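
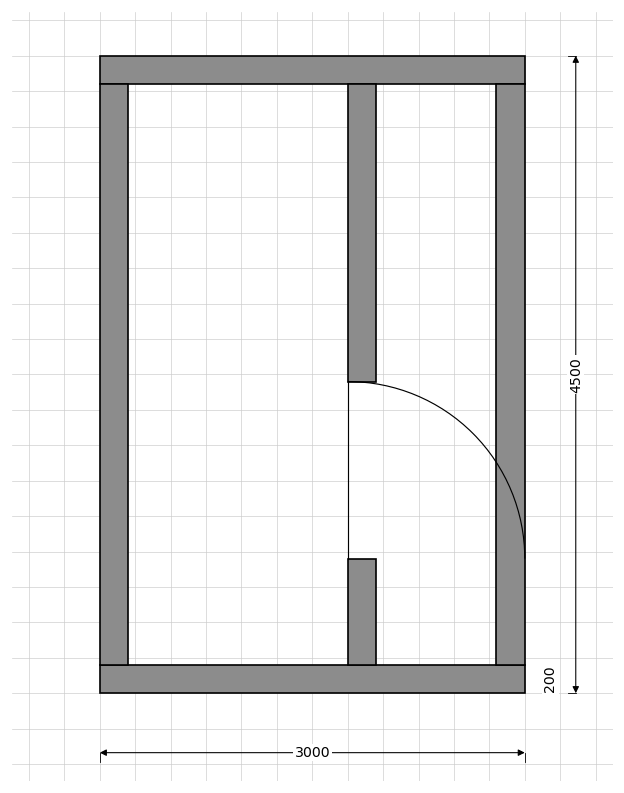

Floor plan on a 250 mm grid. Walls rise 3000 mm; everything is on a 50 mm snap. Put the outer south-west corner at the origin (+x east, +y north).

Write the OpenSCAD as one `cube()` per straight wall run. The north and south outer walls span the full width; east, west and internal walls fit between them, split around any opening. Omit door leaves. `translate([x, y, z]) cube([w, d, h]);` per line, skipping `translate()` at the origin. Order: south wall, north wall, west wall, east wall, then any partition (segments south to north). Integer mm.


cube([3000, 200, 3000]);
translate([0, 4300, 0]) cube([3000, 200, 3000]);
translate([0, 200, 0]) cube([200, 4100, 3000]);
translate([2800, 200, 0]) cube([200, 4100, 3000]);
translate([1750, 200, 0]) cube([200, 750, 3000]);
translate([1750, 2200, 0]) cube([200, 2100, 3000]);


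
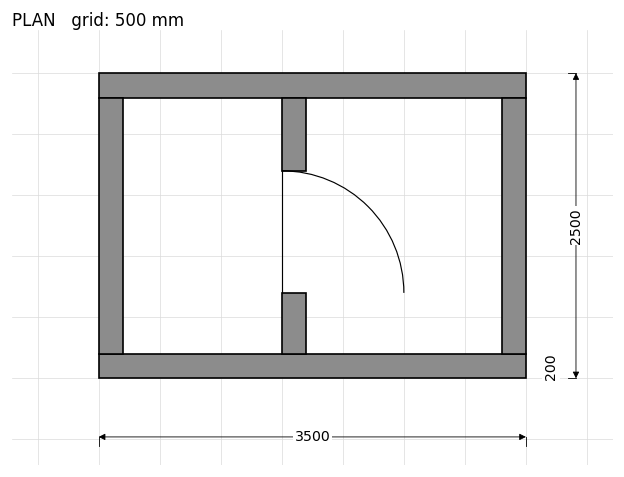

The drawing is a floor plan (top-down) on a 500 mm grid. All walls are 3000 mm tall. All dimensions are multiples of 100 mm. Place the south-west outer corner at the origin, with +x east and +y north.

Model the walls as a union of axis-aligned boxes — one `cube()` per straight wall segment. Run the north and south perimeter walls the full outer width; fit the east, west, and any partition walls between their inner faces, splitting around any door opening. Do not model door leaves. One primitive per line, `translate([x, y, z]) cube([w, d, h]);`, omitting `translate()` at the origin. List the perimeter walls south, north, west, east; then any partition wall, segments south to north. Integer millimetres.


cube([3500, 200, 3000]);
translate([0, 2300, 0]) cube([3500, 200, 3000]);
translate([0, 200, 0]) cube([200, 2100, 3000]);
translate([3300, 200, 0]) cube([200, 2100, 3000]);
translate([1500, 200, 0]) cube([200, 500, 3000]);
translate([1500, 1700, 0]) cube([200, 600, 3000]);


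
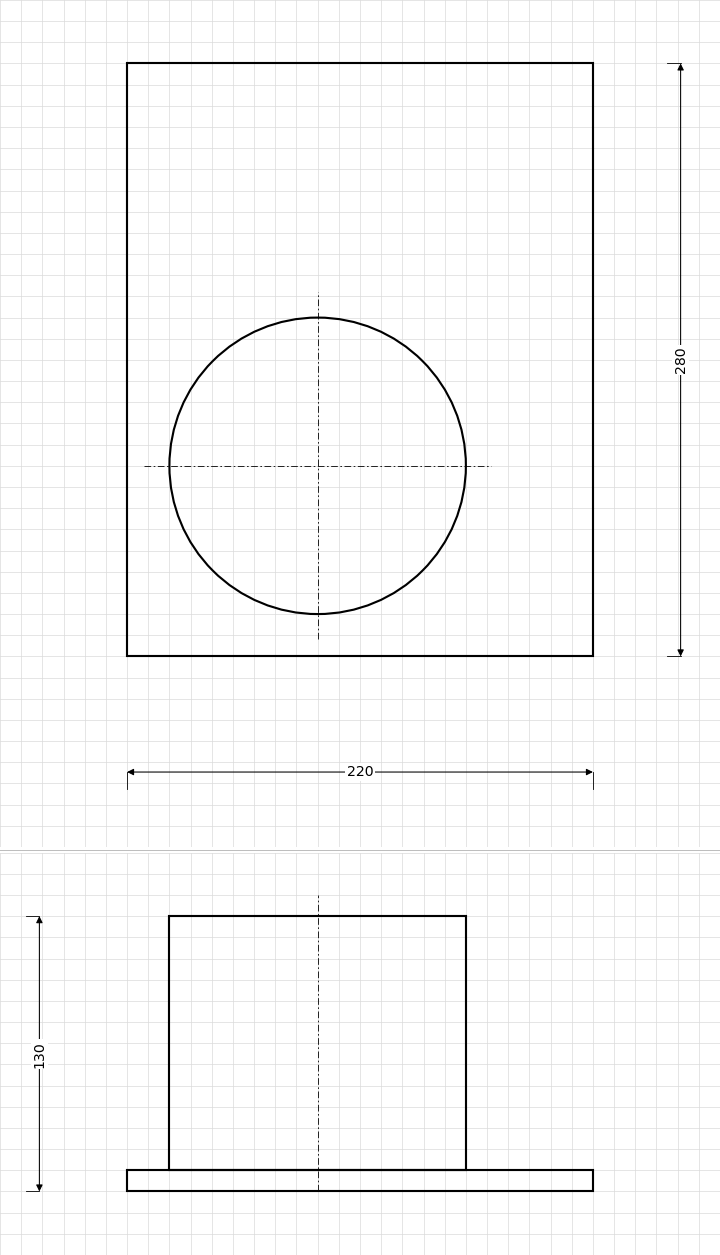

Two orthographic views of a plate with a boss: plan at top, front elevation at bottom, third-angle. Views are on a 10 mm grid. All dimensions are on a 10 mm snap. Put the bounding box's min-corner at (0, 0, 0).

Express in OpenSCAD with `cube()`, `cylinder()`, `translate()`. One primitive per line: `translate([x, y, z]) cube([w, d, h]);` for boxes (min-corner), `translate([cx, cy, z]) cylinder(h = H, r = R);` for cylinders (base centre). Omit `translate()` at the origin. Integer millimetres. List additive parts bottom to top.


cube([220, 280, 10]);
translate([90, 90, 10]) cylinder(h = 120, r = 70);


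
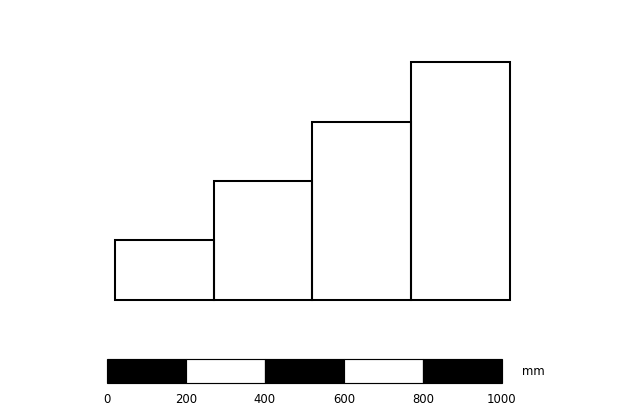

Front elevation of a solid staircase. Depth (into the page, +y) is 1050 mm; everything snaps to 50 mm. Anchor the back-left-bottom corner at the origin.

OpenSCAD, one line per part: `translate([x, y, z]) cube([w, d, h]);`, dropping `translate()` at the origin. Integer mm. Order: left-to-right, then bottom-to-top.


cube([250, 1050, 150]);
translate([250, 0, 0]) cube([250, 1050, 300]);
translate([500, 0, 0]) cube([250, 1050, 450]);
translate([750, 0, 0]) cube([250, 1050, 600]);


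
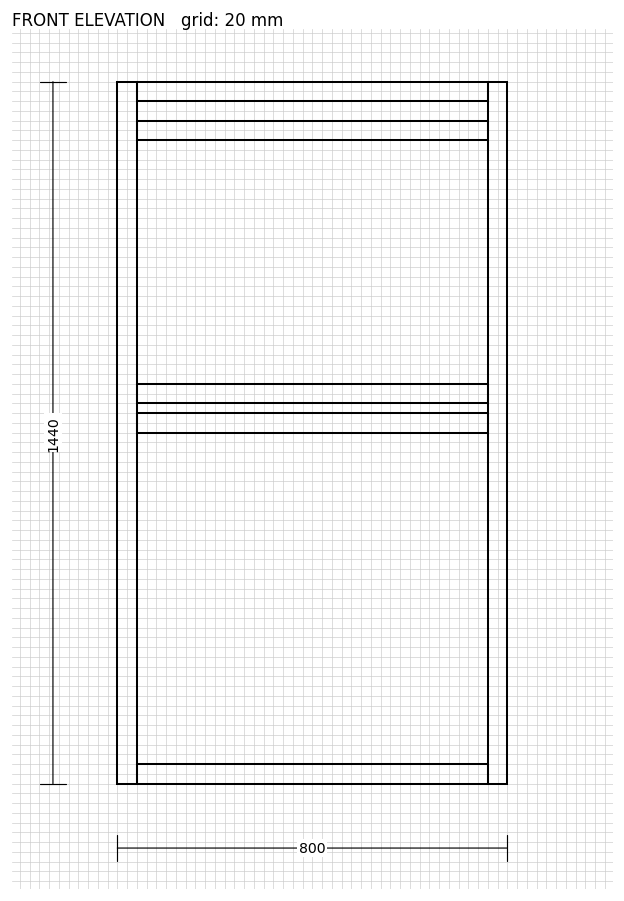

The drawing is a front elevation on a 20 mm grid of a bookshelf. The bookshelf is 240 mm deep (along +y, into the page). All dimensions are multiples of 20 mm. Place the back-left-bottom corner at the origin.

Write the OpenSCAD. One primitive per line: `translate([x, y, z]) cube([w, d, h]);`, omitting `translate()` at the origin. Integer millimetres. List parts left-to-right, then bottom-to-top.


cube([40, 240, 1440]);
translate([40, 0, 0]) cube([720, 240, 40]);
translate([40, 0, 720]) cube([720, 240, 40]);
translate([40, 0, 780]) cube([720, 240, 40]);
translate([40, 0, 1320]) cube([720, 240, 40]);
translate([40, 0, 1400]) cube([720, 240, 40]);
translate([760, 0, 0]) cube([40, 240, 1440]);


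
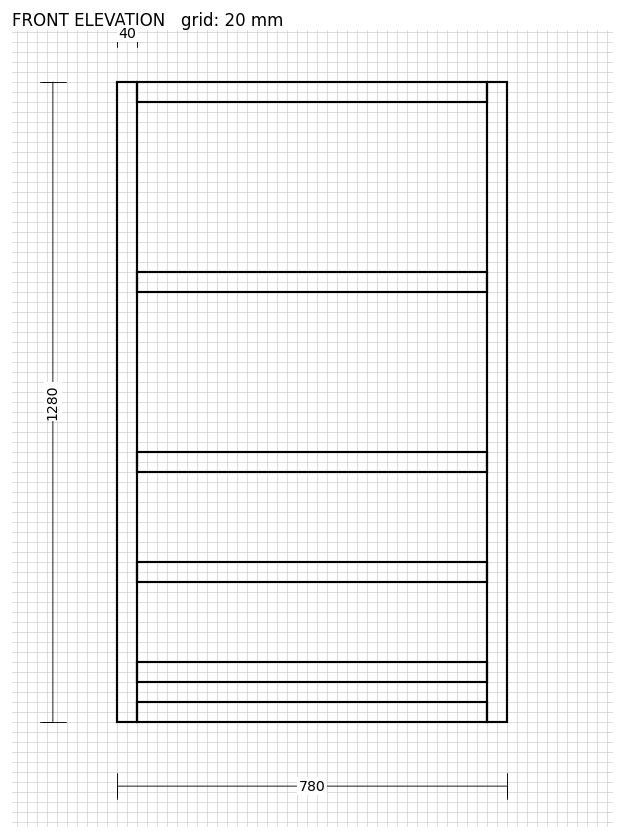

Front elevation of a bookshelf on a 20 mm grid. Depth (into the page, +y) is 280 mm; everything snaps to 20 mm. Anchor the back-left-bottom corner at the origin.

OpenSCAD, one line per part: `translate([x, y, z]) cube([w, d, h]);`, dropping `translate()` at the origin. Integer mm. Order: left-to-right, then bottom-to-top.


cube([40, 280, 1280]);
translate([40, 0, 0]) cube([700, 280, 40]);
translate([40, 0, 80]) cube([700, 280, 40]);
translate([40, 0, 280]) cube([700, 280, 40]);
translate([40, 0, 500]) cube([700, 280, 40]);
translate([40, 0, 860]) cube([700, 280, 40]);
translate([40, 0, 1240]) cube([700, 280, 40]);
translate([740, 0, 0]) cube([40, 280, 1280]);


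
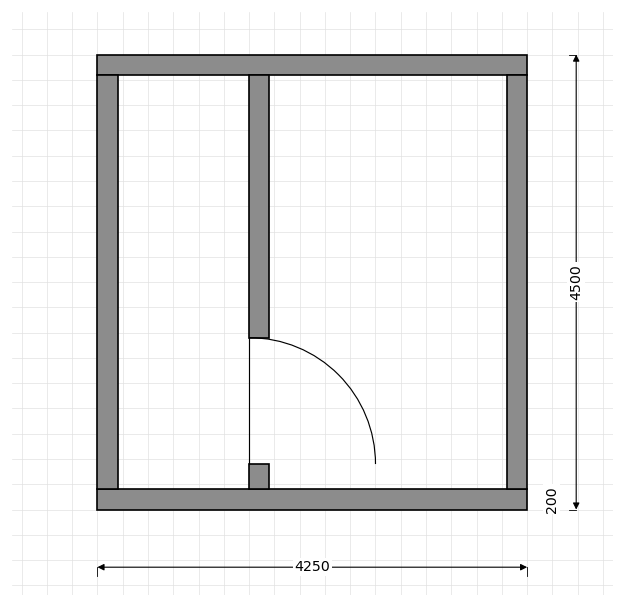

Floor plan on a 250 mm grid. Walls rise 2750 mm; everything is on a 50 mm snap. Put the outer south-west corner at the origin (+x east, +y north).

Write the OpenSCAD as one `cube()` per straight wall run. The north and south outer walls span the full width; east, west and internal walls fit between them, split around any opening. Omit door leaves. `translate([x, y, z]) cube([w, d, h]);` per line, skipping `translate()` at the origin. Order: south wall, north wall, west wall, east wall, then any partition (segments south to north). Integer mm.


cube([4250, 200, 2750]);
translate([0, 4300, 0]) cube([4250, 200, 2750]);
translate([0, 200, 0]) cube([200, 4100, 2750]);
translate([4050, 200, 0]) cube([200, 4100, 2750]);
translate([1500, 200, 0]) cube([200, 250, 2750]);
translate([1500, 1700, 0]) cube([200, 2600, 2750]);


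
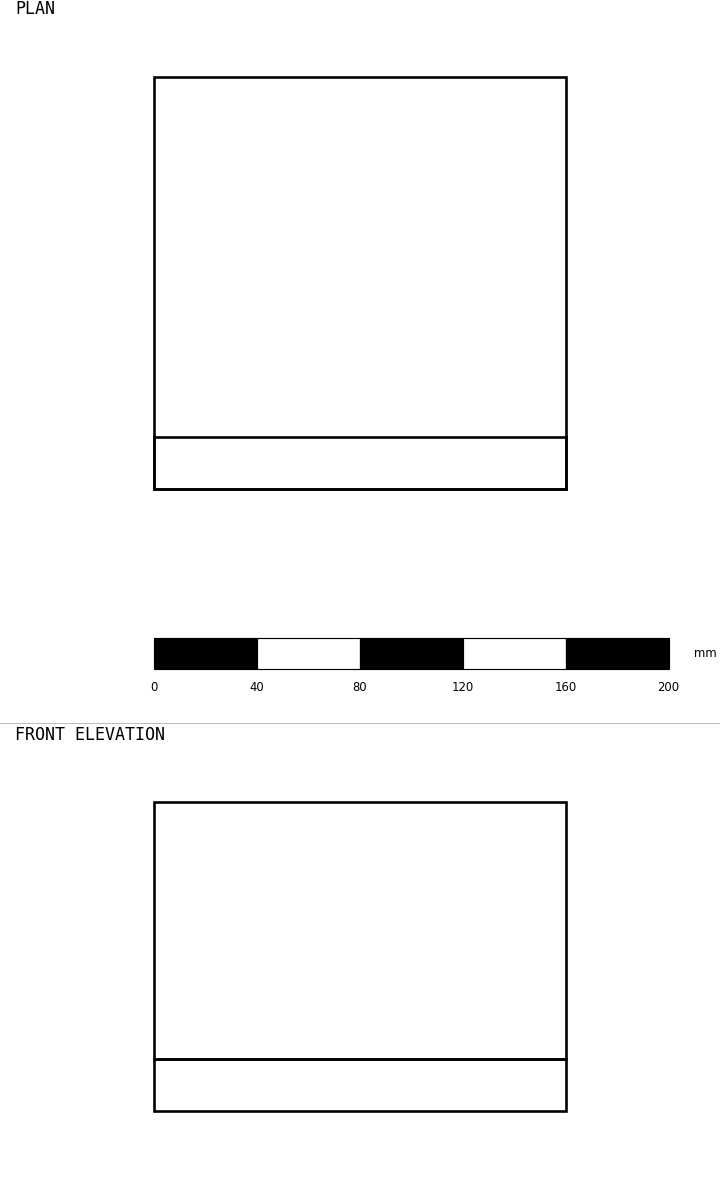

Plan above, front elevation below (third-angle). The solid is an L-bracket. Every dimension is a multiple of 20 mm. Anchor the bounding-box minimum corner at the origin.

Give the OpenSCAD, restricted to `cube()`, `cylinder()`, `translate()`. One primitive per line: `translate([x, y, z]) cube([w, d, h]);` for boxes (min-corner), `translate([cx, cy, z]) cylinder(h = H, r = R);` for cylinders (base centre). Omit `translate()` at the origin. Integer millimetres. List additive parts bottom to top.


cube([160, 160, 20]);
translate([0, 0, 20]) cube([160, 20, 100]);


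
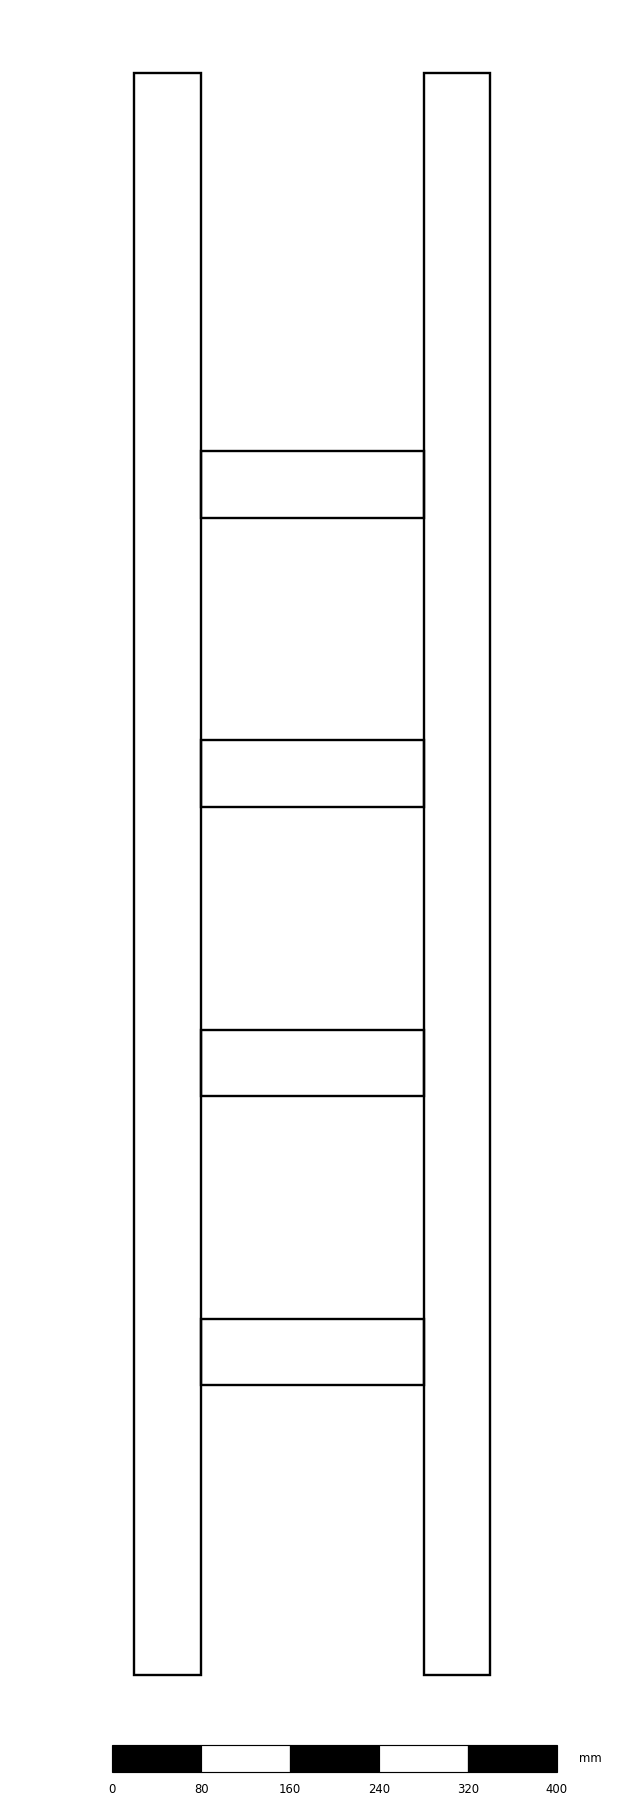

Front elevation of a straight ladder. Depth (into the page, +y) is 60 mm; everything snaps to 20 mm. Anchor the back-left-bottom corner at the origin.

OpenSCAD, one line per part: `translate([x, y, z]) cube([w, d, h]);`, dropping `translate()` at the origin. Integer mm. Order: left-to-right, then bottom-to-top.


cube([60, 60, 1440]);
translate([60, 0, 260]) cube([200, 60, 60]);
translate([60, 0, 520]) cube([200, 60, 60]);
translate([60, 0, 780]) cube([200, 60, 60]);
translate([60, 0, 1040]) cube([200, 60, 60]);
translate([260, 0, 0]) cube([60, 60, 1440]);


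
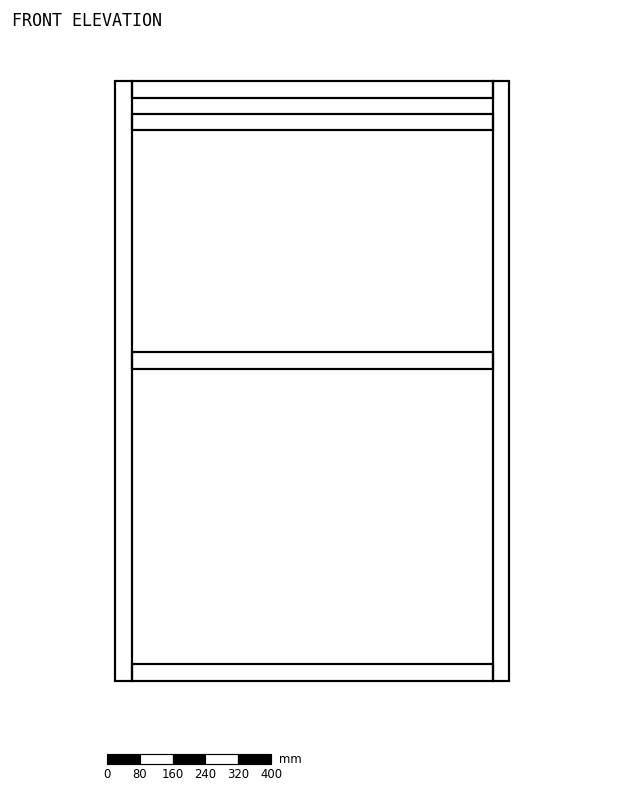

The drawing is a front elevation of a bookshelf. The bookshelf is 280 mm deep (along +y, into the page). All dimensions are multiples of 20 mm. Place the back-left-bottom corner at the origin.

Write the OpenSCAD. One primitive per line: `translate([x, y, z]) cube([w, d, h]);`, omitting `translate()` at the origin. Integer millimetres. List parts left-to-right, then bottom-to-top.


cube([40, 280, 1460]);
translate([40, 0, 0]) cube([880, 280, 40]);
translate([40, 0, 760]) cube([880, 280, 40]);
translate([40, 0, 1340]) cube([880, 280, 40]);
translate([40, 0, 1420]) cube([880, 280, 40]);
translate([920, 0, 0]) cube([40, 280, 1460]);


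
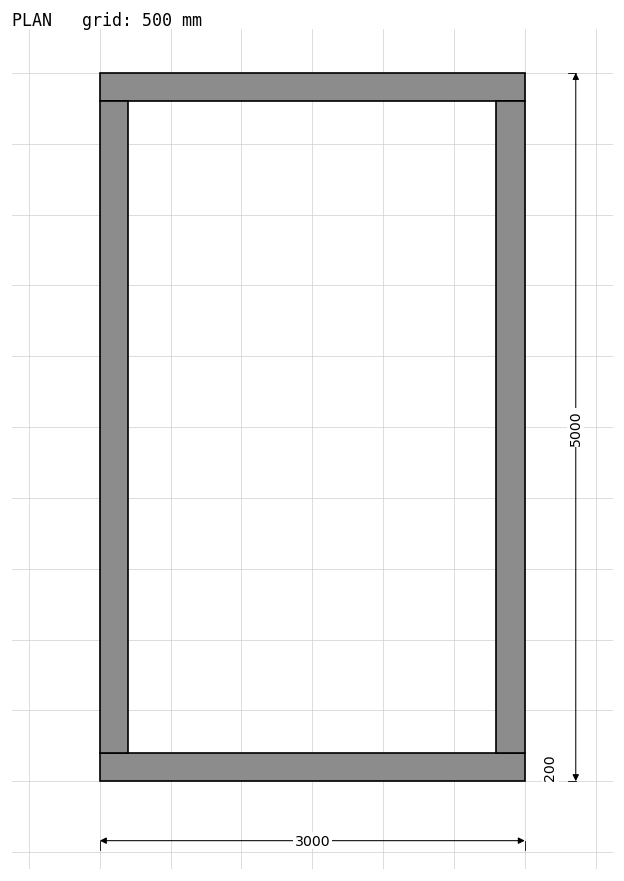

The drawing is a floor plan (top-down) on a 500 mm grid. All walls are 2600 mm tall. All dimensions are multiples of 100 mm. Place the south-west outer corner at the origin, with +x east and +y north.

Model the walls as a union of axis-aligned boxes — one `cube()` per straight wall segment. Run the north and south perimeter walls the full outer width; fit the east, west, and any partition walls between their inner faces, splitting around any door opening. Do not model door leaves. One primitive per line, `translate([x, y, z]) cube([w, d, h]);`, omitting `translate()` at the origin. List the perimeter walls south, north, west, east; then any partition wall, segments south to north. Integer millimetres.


cube([3000, 200, 2600]);
translate([0, 4800, 0]) cube([3000, 200, 2600]);
translate([0, 200, 0]) cube([200, 4600, 2600]);
translate([2800, 200, 0]) cube([200, 4600, 2600]);


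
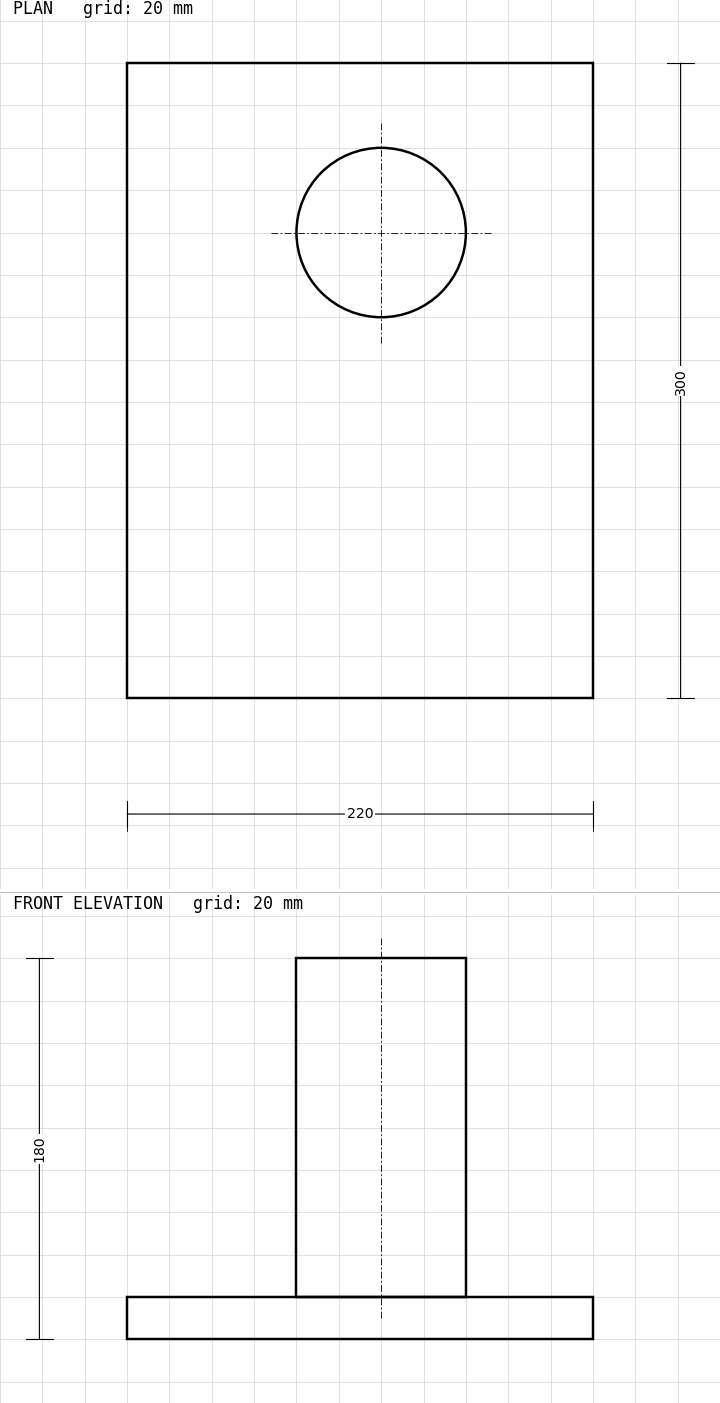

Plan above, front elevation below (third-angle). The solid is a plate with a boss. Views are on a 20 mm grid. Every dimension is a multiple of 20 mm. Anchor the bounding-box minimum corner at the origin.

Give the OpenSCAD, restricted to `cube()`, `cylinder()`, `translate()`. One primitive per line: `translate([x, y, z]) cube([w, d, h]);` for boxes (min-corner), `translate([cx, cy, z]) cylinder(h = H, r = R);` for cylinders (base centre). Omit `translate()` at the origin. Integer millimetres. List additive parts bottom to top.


cube([220, 300, 20]);
translate([120, 220, 20]) cylinder(h = 160, r = 40);


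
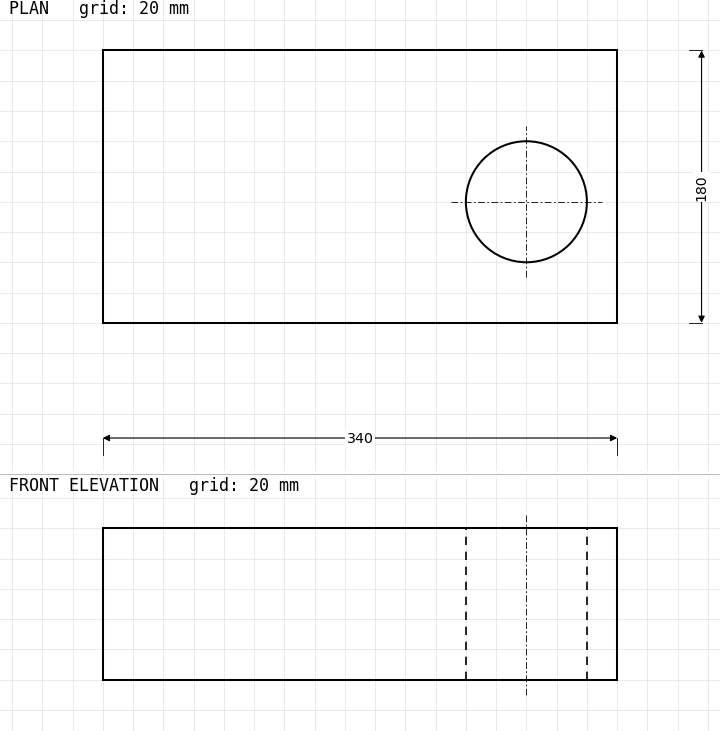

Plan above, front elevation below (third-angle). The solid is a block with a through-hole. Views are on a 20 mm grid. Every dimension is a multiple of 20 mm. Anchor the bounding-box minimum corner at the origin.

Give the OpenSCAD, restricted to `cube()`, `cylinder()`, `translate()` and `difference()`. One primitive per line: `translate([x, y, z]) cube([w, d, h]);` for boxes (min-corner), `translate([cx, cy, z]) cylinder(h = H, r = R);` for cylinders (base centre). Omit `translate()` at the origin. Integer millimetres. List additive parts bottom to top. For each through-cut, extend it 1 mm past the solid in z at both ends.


difference() {
  cube([340, 180, 100]);
  translate([280, 80, -1]) cylinder(h = 102, r = 40);
}


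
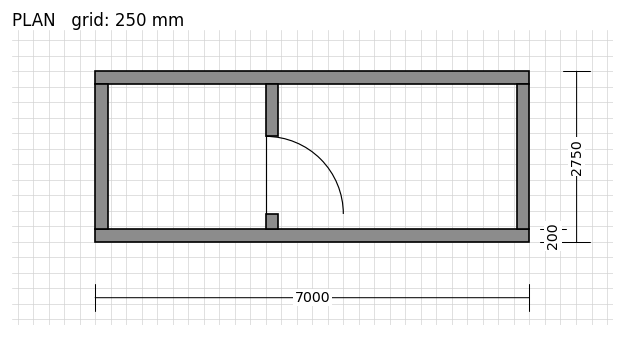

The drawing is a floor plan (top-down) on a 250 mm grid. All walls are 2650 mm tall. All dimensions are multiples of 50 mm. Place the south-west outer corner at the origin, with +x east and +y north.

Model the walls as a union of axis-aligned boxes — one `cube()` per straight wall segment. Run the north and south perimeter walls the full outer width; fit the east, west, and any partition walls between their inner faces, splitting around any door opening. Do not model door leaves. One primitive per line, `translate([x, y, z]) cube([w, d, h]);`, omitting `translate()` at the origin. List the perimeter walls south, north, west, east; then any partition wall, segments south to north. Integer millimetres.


cube([7000, 200, 2650]);
translate([0, 2550, 0]) cube([7000, 200, 2650]);
translate([0, 200, 0]) cube([200, 2350, 2650]);
translate([6800, 200, 0]) cube([200, 2350, 2650]);
translate([2750, 200, 0]) cube([200, 250, 2650]);
translate([2750, 1700, 0]) cube([200, 850, 2650]);


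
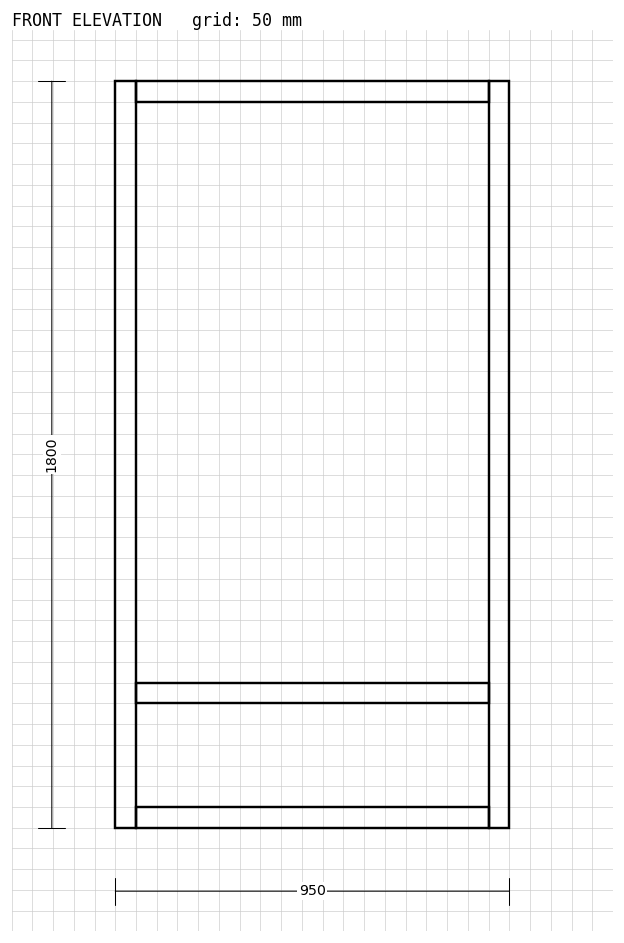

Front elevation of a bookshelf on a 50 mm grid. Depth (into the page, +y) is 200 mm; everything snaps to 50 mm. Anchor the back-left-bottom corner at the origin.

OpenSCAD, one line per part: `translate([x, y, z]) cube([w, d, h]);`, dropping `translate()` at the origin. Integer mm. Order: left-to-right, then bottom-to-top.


cube([50, 200, 1800]);
translate([50, 0, 0]) cube([850, 200, 50]);
translate([50, 0, 300]) cube([850, 200, 50]);
translate([50, 0, 1750]) cube([850, 200, 50]);
translate([900, 0, 0]) cube([50, 200, 1800]);


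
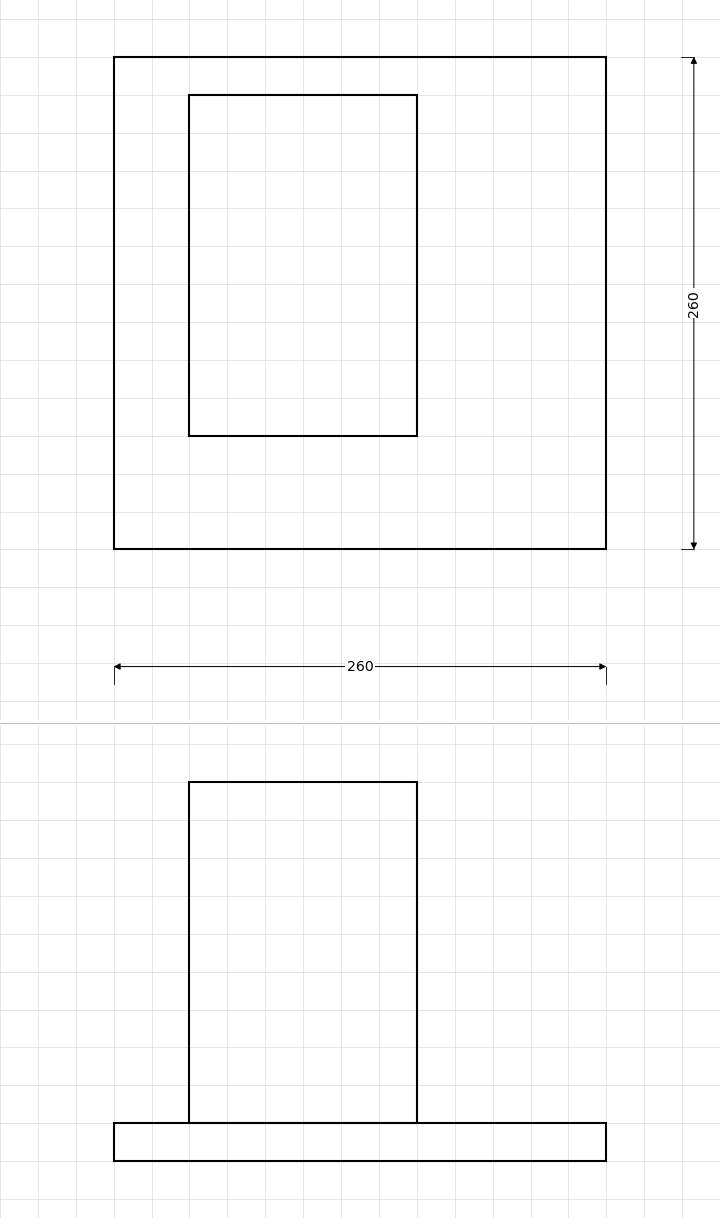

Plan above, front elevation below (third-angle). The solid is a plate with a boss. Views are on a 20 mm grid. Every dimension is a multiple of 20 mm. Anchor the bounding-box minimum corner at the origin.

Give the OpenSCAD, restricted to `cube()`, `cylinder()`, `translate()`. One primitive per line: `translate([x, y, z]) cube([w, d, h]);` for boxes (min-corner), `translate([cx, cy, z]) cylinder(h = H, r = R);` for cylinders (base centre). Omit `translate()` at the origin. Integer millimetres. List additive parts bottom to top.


cube([260, 260, 20]);
translate([40, 60, 20]) cube([120, 180, 180]);


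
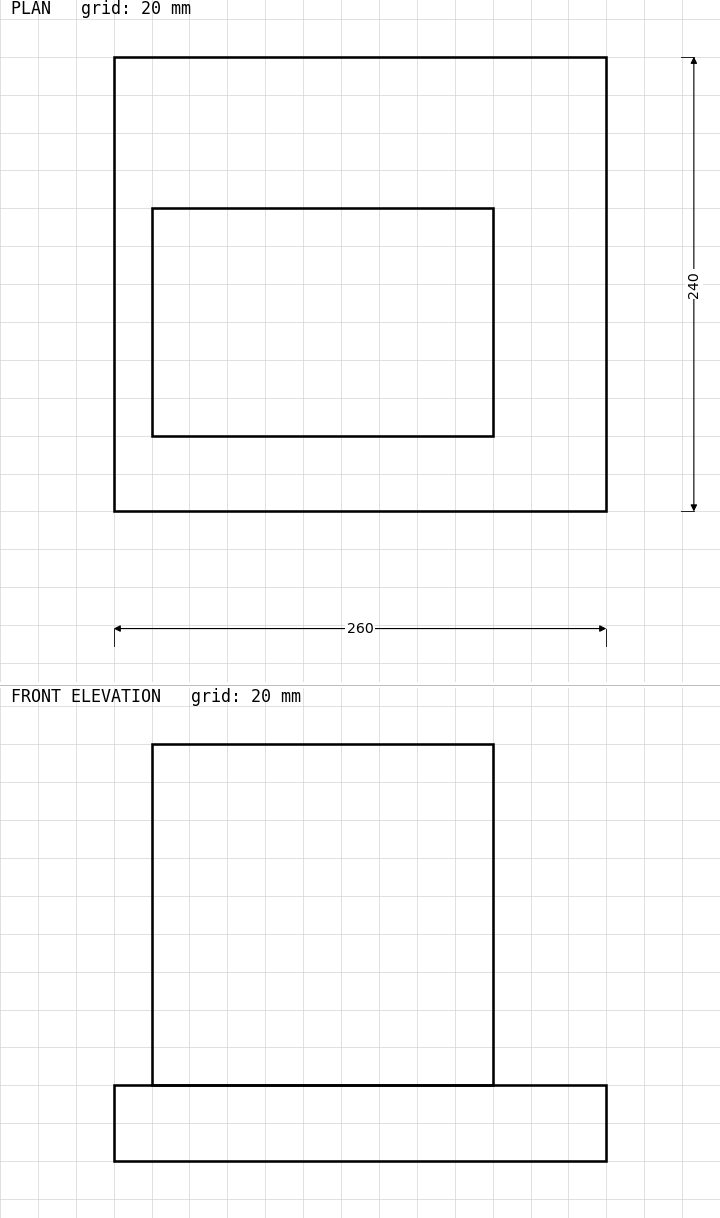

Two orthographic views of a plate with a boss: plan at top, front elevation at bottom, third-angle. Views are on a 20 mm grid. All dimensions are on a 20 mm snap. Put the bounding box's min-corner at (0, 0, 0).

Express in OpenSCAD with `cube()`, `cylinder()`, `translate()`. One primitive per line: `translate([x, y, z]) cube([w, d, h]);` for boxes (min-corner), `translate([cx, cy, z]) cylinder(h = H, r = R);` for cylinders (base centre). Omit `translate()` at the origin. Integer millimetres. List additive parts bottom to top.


cube([260, 240, 40]);
translate([20, 40, 40]) cube([180, 120, 180]);


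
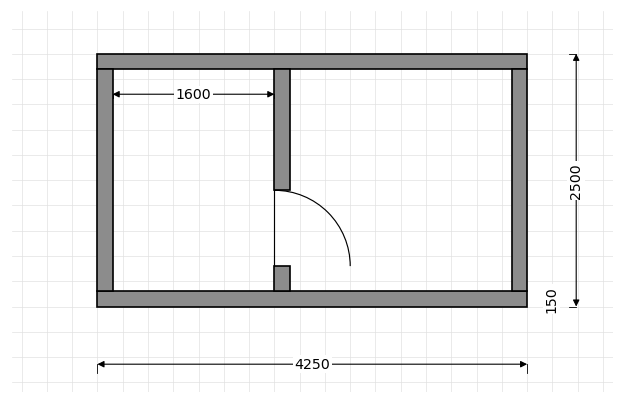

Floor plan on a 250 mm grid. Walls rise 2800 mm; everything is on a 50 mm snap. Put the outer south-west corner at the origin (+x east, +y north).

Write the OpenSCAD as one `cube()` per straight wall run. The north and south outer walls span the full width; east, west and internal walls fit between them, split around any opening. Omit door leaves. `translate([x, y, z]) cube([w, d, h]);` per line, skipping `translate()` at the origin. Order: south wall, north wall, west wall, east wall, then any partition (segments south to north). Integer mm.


cube([4250, 150, 2800]);
translate([0, 2350, 0]) cube([4250, 150, 2800]);
translate([0, 150, 0]) cube([150, 2200, 2800]);
translate([4100, 150, 0]) cube([150, 2200, 2800]);
translate([1750, 150, 0]) cube([150, 250, 2800]);
translate([1750, 1150, 0]) cube([150, 1200, 2800]);


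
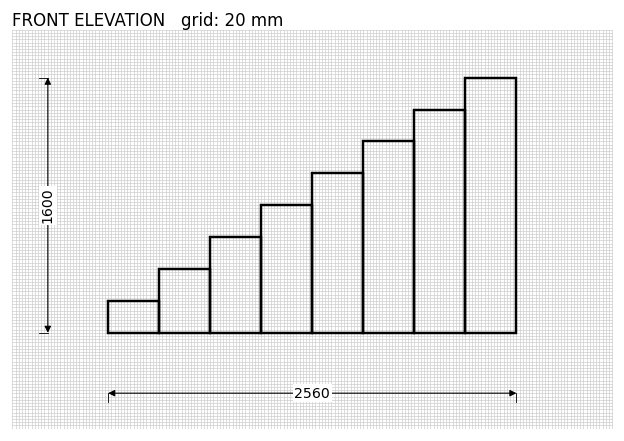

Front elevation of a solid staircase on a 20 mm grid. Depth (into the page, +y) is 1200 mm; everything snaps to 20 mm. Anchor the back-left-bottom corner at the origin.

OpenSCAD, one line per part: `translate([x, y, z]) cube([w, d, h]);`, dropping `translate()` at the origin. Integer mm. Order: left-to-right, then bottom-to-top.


cube([320, 1200, 200]);
translate([320, 0, 0]) cube([320, 1200, 400]);
translate([640, 0, 0]) cube([320, 1200, 600]);
translate([960, 0, 0]) cube([320, 1200, 800]);
translate([1280, 0, 0]) cube([320, 1200, 1000]);
translate([1600, 0, 0]) cube([320, 1200, 1200]);
translate([1920, 0, 0]) cube([320, 1200, 1400]);
translate([2240, 0, 0]) cube([320, 1200, 1600]);


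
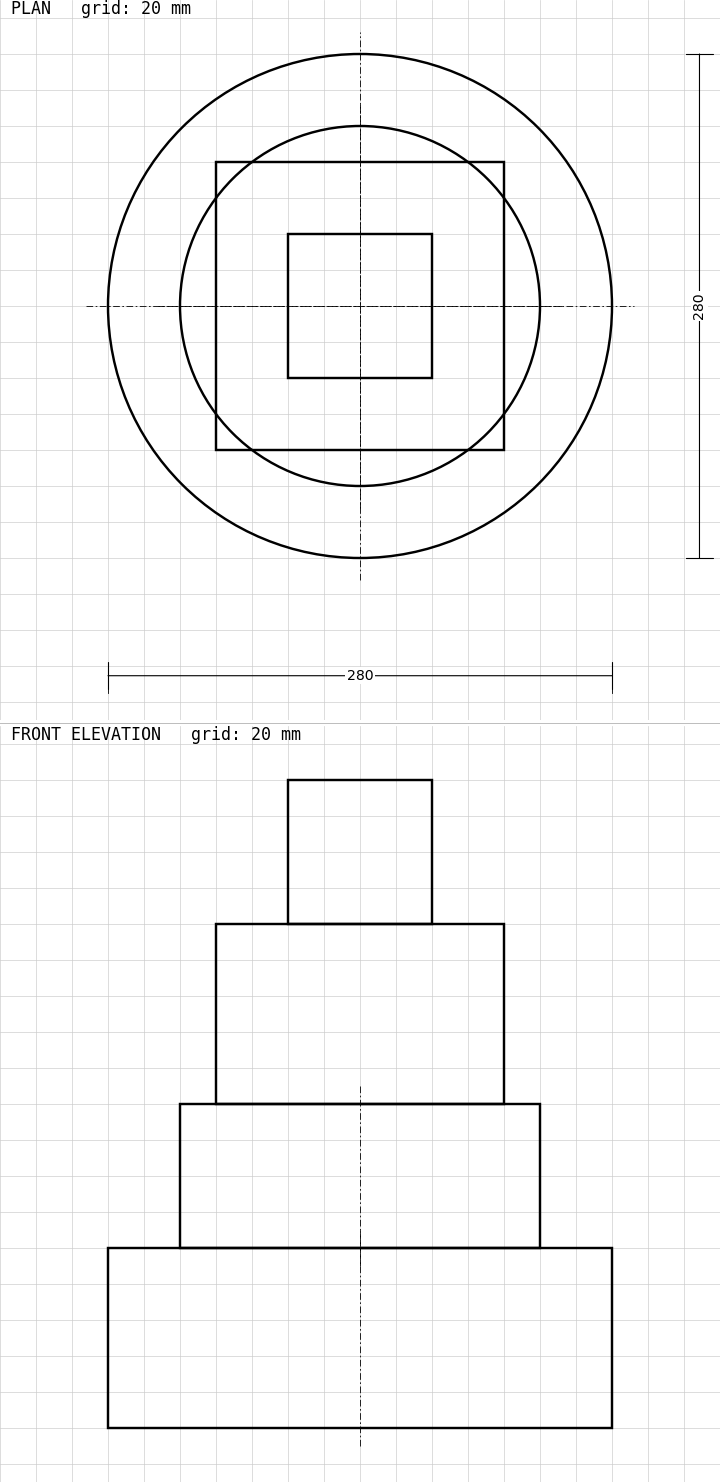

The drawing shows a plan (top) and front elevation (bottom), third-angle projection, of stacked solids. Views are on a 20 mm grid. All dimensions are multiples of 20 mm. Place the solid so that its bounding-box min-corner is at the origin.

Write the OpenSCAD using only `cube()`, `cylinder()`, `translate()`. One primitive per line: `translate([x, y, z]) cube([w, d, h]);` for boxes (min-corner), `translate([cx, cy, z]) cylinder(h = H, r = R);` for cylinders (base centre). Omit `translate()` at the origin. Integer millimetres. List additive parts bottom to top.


translate([140, 140, 0]) cylinder(h = 100, r = 140);
translate([140, 140, 100]) cylinder(h = 80, r = 100);
translate([60, 60, 180]) cube([160, 160, 100]);
translate([100, 100, 280]) cube([80, 80, 80]);


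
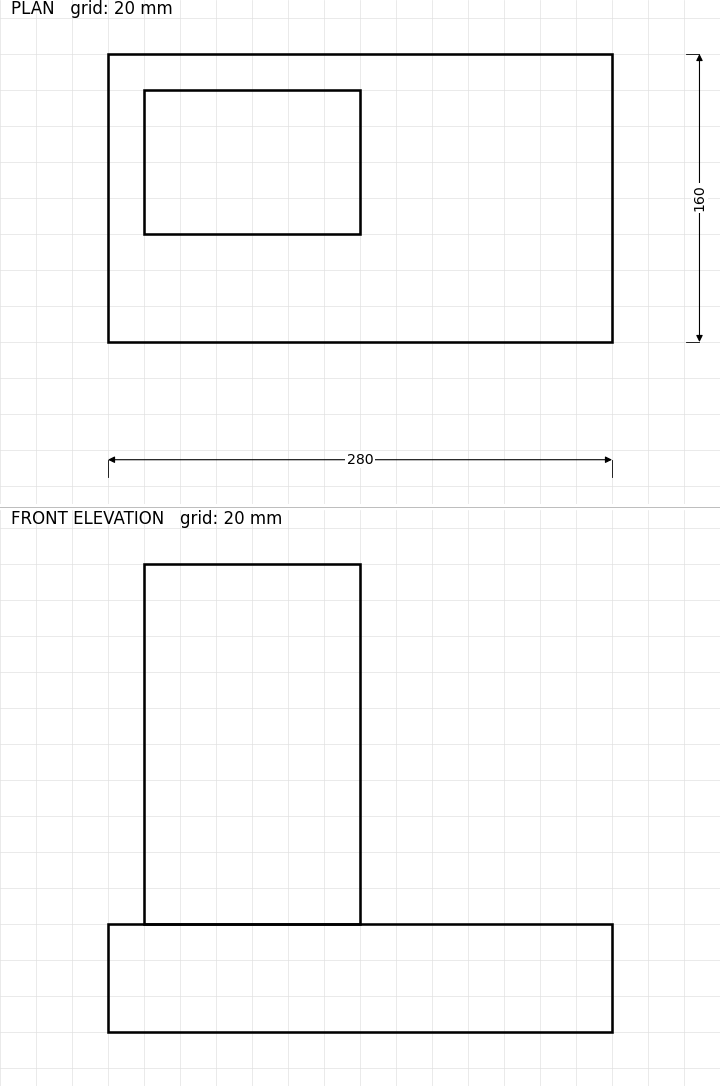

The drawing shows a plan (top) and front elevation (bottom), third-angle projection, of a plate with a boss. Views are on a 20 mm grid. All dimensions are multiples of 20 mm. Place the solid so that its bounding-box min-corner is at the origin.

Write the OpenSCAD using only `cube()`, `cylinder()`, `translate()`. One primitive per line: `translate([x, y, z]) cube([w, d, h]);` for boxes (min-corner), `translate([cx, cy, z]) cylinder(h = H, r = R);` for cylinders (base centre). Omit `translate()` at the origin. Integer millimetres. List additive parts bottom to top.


cube([280, 160, 60]);
translate([20, 60, 60]) cube([120, 80, 200]);


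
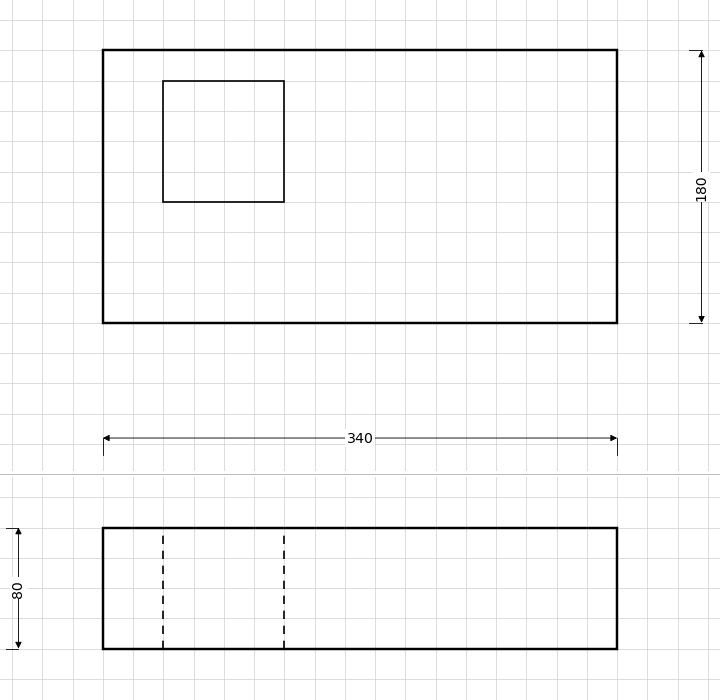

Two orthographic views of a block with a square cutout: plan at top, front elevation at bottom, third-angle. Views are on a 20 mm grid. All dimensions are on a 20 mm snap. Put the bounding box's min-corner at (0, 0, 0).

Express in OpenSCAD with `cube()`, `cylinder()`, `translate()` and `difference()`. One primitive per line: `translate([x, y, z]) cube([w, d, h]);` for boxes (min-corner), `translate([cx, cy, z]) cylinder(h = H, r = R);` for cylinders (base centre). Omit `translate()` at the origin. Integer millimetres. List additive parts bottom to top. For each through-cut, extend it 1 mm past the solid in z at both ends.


difference() {
  cube([340, 180, 80]);
  translate([40, 80, -1]) cube([80, 80, 82]);
}


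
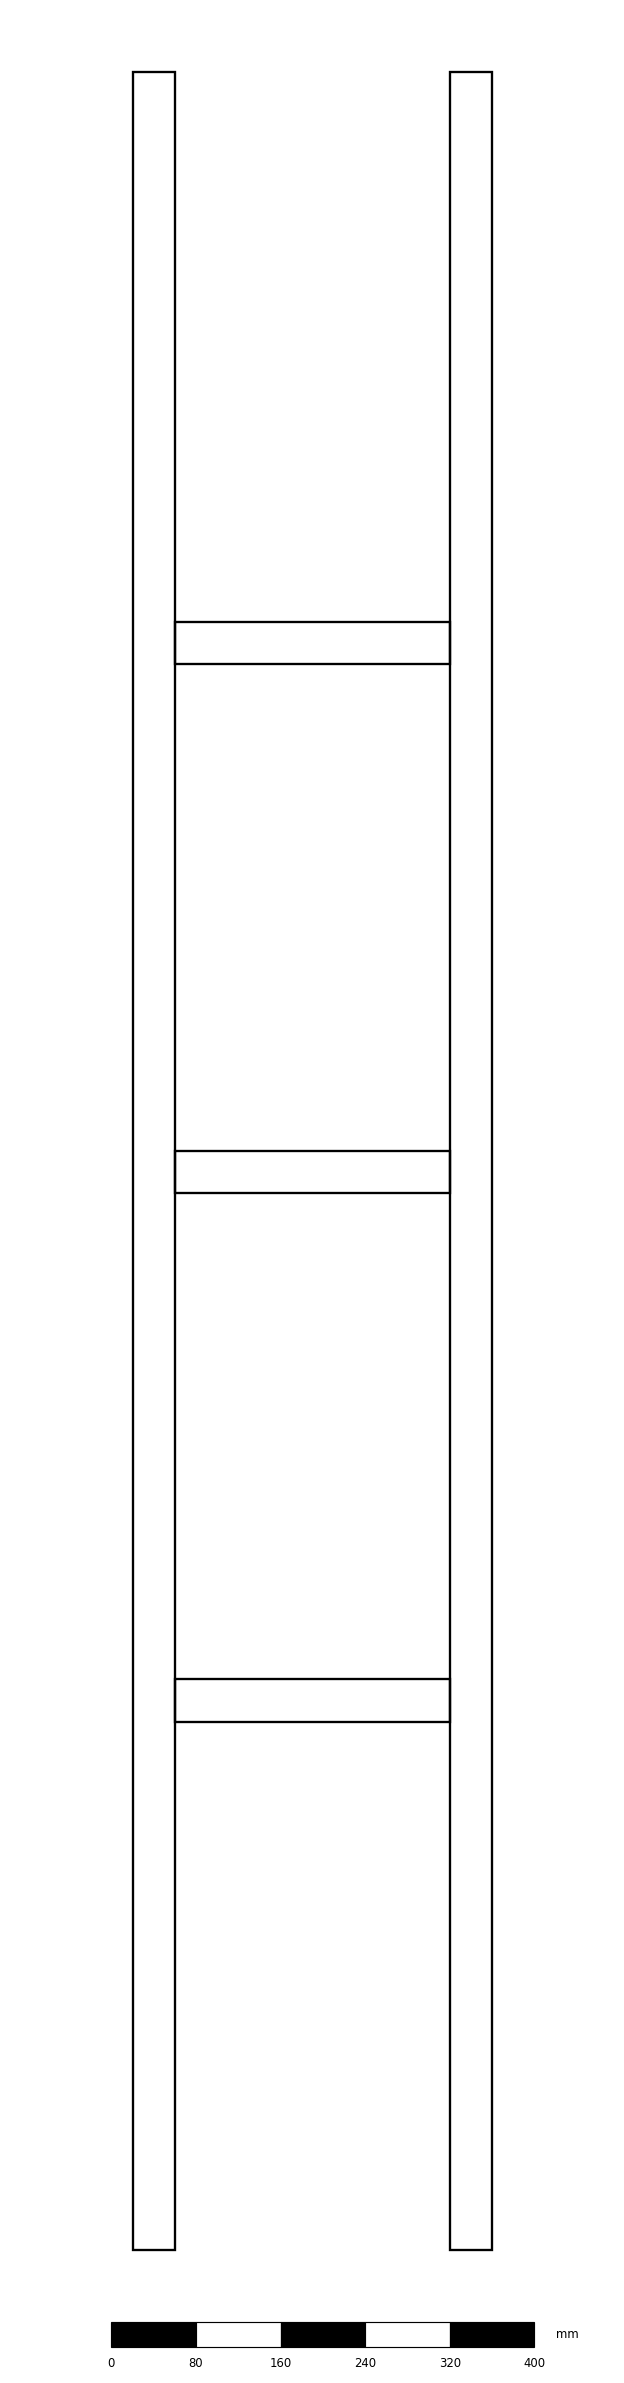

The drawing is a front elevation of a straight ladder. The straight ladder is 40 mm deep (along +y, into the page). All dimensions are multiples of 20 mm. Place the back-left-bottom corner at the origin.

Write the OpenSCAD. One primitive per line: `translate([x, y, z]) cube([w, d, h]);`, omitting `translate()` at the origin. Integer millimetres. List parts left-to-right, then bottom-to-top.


cube([40, 40, 2060]);
translate([40, 0, 500]) cube([260, 40, 40]);
translate([40, 0, 1000]) cube([260, 40, 40]);
translate([40, 0, 1500]) cube([260, 40, 40]);
translate([300, 0, 0]) cube([40, 40, 2060]);


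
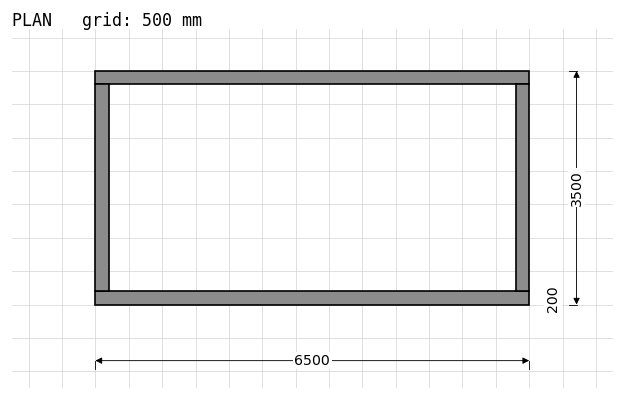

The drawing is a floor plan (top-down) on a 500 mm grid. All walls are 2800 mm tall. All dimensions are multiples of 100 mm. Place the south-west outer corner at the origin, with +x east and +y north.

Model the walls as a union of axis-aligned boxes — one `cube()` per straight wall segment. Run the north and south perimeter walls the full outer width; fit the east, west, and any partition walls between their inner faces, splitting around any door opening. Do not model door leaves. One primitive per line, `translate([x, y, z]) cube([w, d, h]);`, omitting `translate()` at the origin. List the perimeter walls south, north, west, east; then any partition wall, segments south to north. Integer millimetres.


cube([6500, 200, 2800]);
translate([0, 3300, 0]) cube([6500, 200, 2800]);
translate([0, 200, 0]) cube([200, 3100, 2800]);
translate([6300, 200, 0]) cube([200, 3100, 2800]);


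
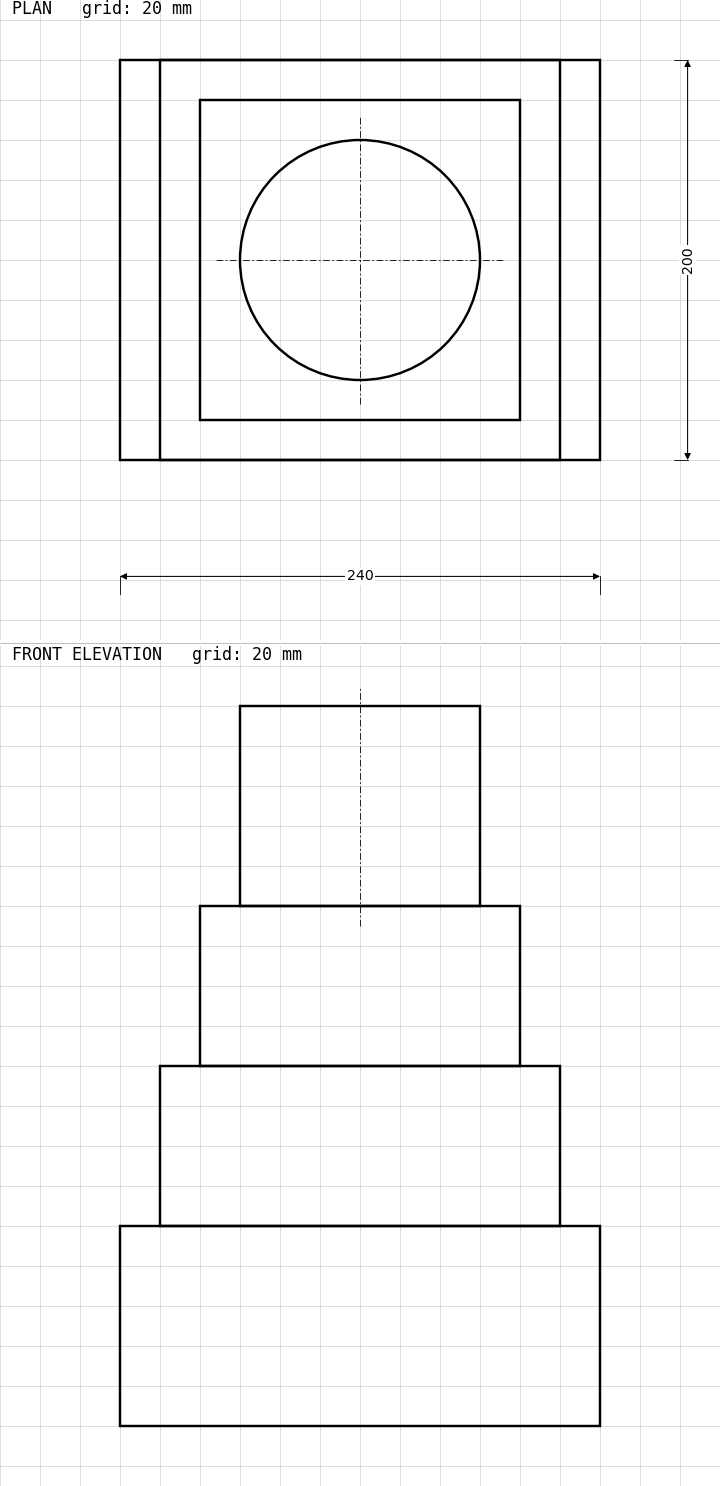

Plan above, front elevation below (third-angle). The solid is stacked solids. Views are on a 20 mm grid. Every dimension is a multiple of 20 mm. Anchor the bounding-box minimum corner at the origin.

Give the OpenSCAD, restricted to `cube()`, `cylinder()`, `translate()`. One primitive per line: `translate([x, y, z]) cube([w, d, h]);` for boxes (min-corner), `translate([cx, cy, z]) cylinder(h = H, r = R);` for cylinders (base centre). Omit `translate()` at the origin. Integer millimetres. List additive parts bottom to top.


cube([240, 200, 100]);
translate([20, 0, 100]) cube([200, 200, 80]);
translate([40, 20, 180]) cube([160, 160, 80]);
translate([120, 100, 260]) cylinder(h = 100, r = 60);


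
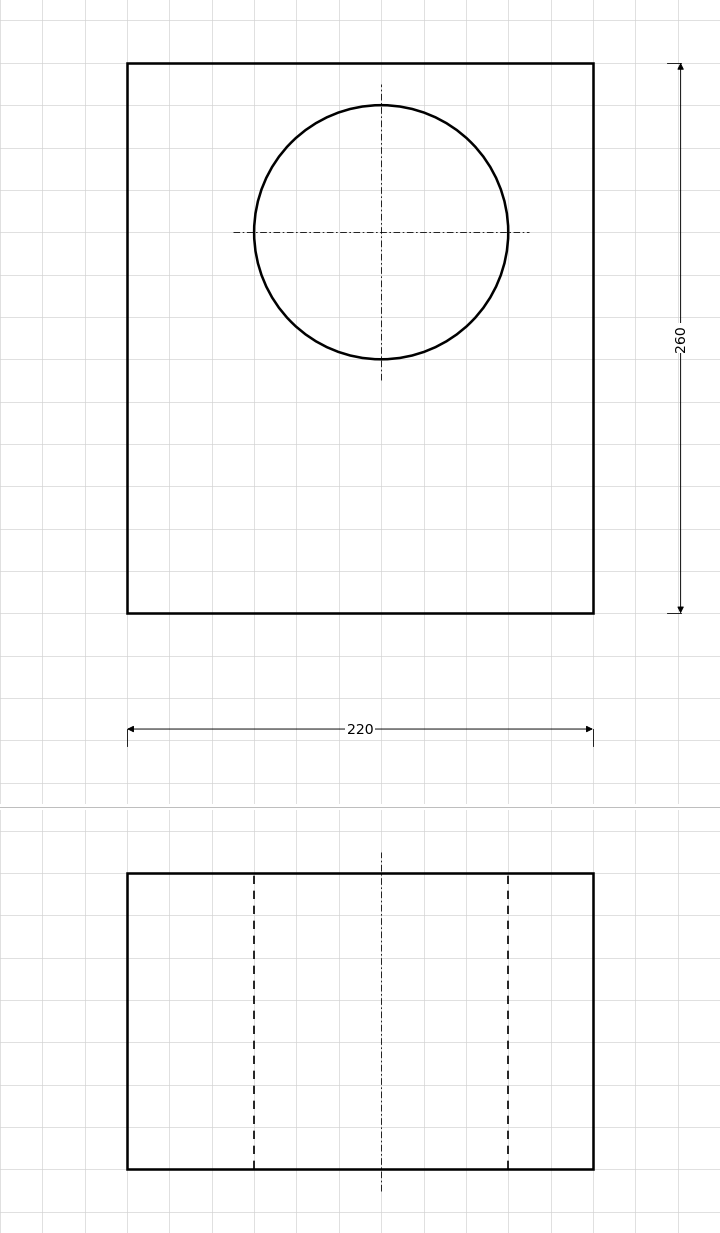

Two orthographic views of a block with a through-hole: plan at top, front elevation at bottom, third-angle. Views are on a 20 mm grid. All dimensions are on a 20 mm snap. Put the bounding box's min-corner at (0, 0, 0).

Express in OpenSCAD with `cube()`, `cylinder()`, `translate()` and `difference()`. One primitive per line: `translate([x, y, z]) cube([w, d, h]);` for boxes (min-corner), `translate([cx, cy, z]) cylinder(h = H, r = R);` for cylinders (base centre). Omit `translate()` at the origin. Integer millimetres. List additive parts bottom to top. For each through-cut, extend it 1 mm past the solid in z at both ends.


difference() {
  cube([220, 260, 140]);
  translate([120, 180, -1]) cylinder(h = 142, r = 60);
}


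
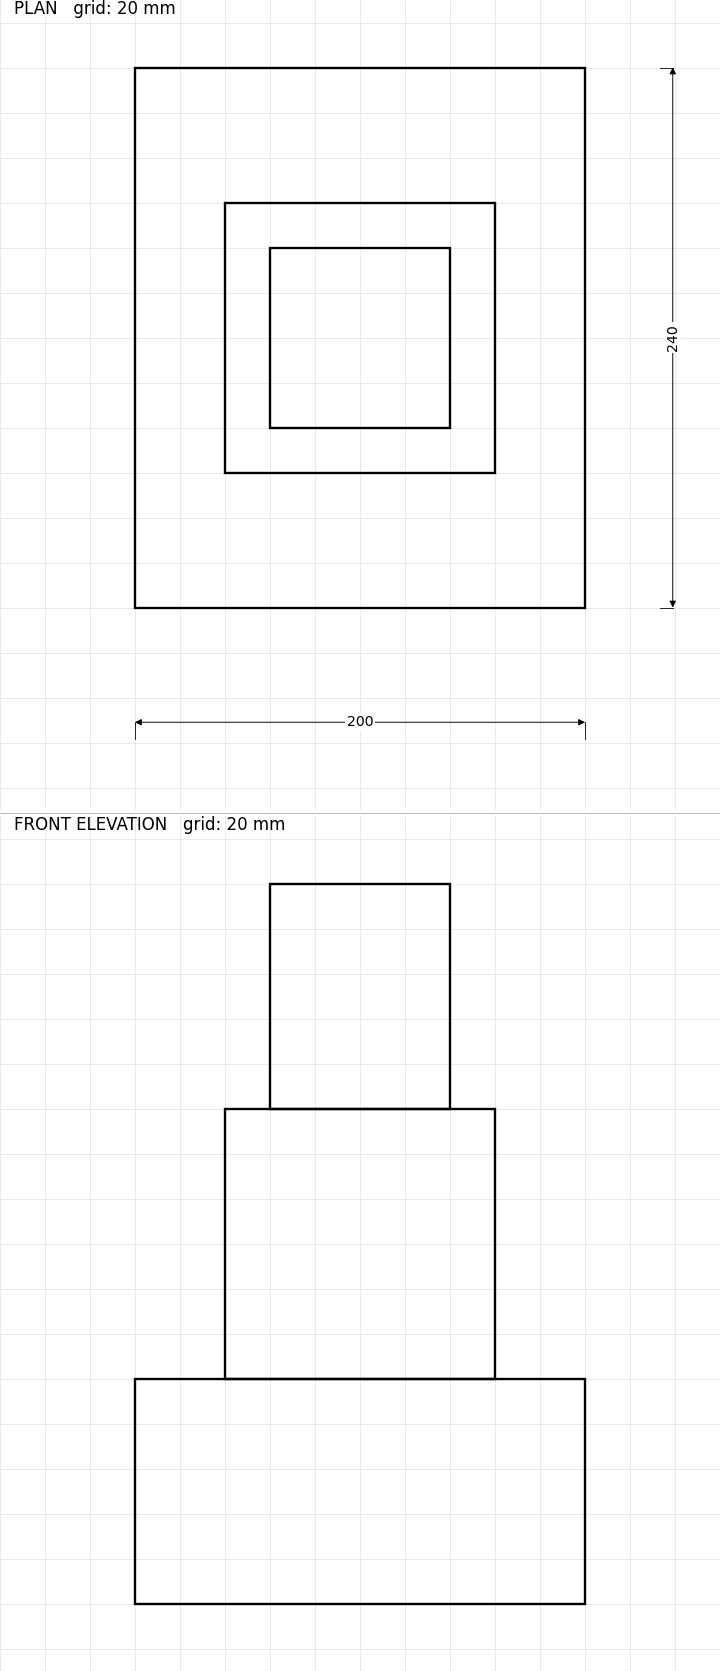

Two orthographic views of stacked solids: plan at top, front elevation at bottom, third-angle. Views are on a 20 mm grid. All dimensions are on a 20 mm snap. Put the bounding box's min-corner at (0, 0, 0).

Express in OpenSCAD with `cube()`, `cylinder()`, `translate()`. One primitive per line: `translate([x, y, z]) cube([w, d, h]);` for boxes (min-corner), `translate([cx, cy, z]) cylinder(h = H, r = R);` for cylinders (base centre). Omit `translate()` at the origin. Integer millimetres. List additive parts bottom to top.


cube([200, 240, 100]);
translate([40, 60, 100]) cube([120, 120, 120]);
translate([60, 80, 220]) cube([80, 80, 100]);


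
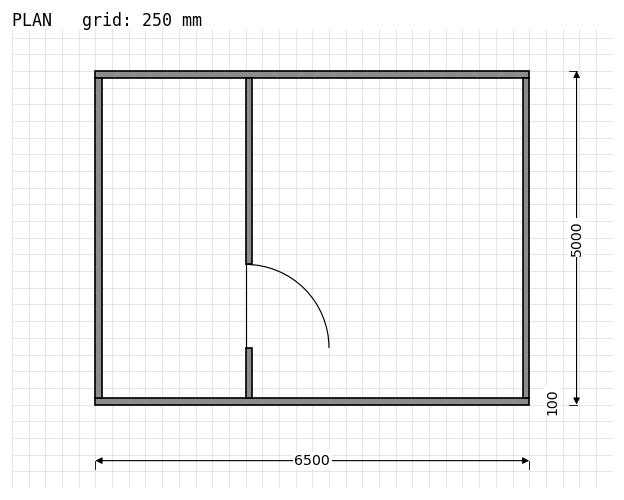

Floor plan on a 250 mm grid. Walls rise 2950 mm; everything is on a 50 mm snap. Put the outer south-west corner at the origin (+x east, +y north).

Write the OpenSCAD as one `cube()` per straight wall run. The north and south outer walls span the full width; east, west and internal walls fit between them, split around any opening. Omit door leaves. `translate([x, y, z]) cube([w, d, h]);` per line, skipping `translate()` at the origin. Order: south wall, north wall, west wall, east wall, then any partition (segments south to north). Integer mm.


cube([6500, 100, 2950]);
translate([0, 4900, 0]) cube([6500, 100, 2950]);
translate([0, 100, 0]) cube([100, 4800, 2950]);
translate([6400, 100, 0]) cube([100, 4800, 2950]);
translate([2250, 100, 0]) cube([100, 750, 2950]);
translate([2250, 2100, 0]) cube([100, 2800, 2950]);


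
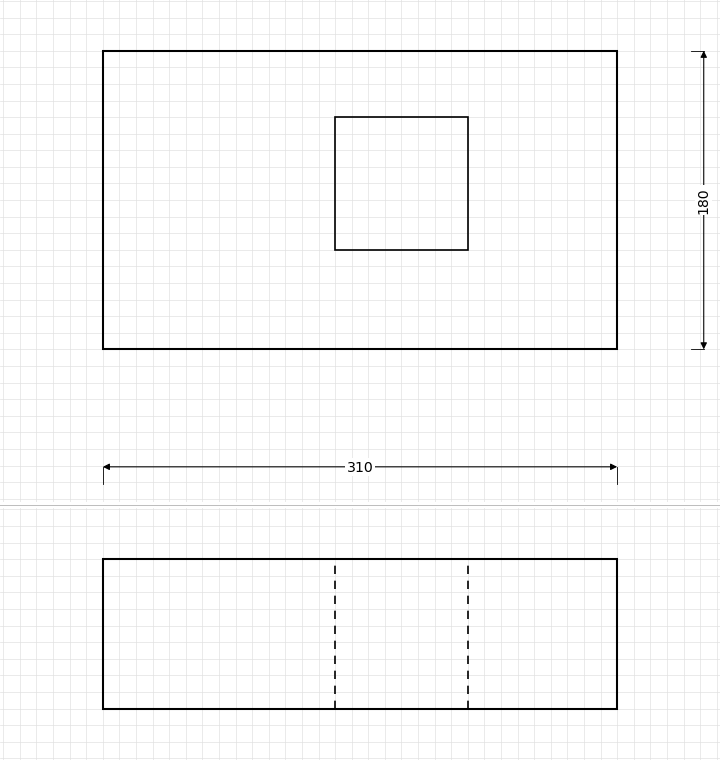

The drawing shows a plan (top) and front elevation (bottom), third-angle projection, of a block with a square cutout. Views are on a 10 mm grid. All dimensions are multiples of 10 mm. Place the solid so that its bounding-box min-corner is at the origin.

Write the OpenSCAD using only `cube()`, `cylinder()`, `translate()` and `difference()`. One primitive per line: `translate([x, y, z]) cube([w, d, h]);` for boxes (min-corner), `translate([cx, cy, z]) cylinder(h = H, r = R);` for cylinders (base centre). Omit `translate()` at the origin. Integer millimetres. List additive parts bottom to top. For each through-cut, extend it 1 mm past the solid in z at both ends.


difference() {
  cube([310, 180, 90]);
  translate([140, 60, -1]) cube([80, 80, 92]);
}


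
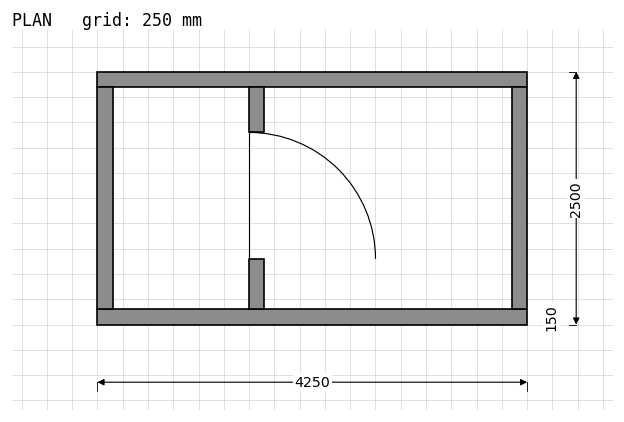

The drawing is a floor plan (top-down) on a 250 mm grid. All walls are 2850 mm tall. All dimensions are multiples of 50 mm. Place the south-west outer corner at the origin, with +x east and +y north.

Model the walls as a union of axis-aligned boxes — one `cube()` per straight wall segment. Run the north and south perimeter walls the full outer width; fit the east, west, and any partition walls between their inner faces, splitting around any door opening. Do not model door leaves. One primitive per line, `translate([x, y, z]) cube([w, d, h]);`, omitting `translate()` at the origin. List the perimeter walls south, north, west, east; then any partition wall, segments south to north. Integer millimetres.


cube([4250, 150, 2850]);
translate([0, 2350, 0]) cube([4250, 150, 2850]);
translate([0, 150, 0]) cube([150, 2200, 2850]);
translate([4100, 150, 0]) cube([150, 2200, 2850]);
translate([1500, 150, 0]) cube([150, 500, 2850]);
translate([1500, 1900, 0]) cube([150, 450, 2850]);


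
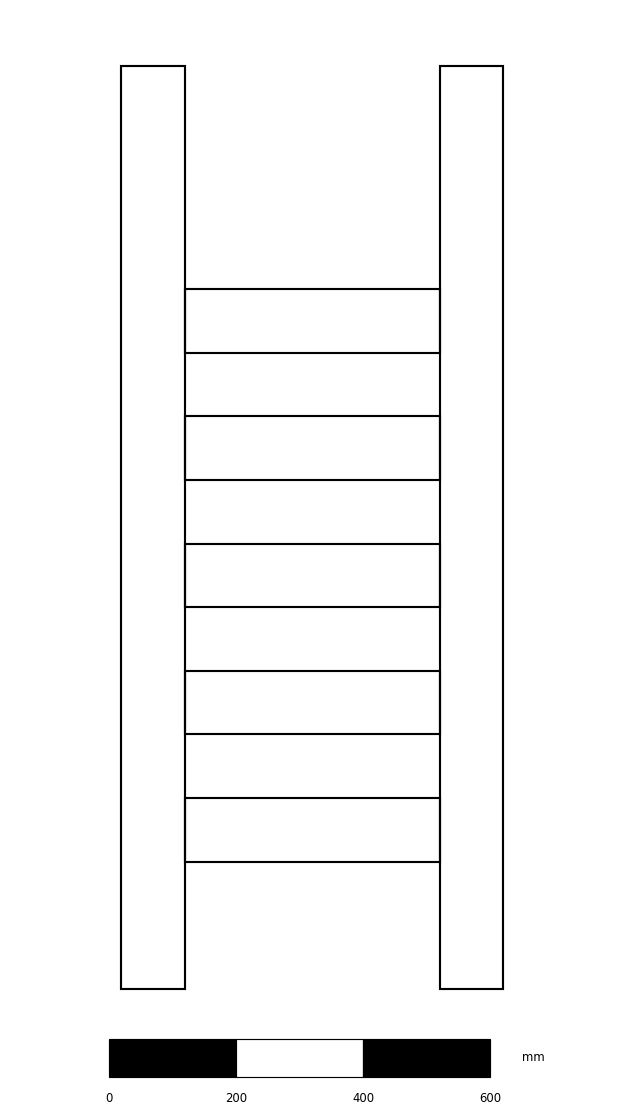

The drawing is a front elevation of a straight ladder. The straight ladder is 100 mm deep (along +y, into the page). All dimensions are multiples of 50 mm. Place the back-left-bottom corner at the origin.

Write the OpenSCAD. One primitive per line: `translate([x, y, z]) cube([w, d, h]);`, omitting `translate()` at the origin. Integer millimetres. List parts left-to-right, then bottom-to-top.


cube([100, 100, 1450]);
translate([100, 0, 200]) cube([400, 100, 100]);
translate([100, 0, 400]) cube([400, 100, 100]);
translate([100, 0, 600]) cube([400, 100, 100]);
translate([100, 0, 800]) cube([400, 100, 100]);
translate([100, 0, 1000]) cube([400, 100, 100]);
translate([500, 0, 0]) cube([100, 100, 1450]);


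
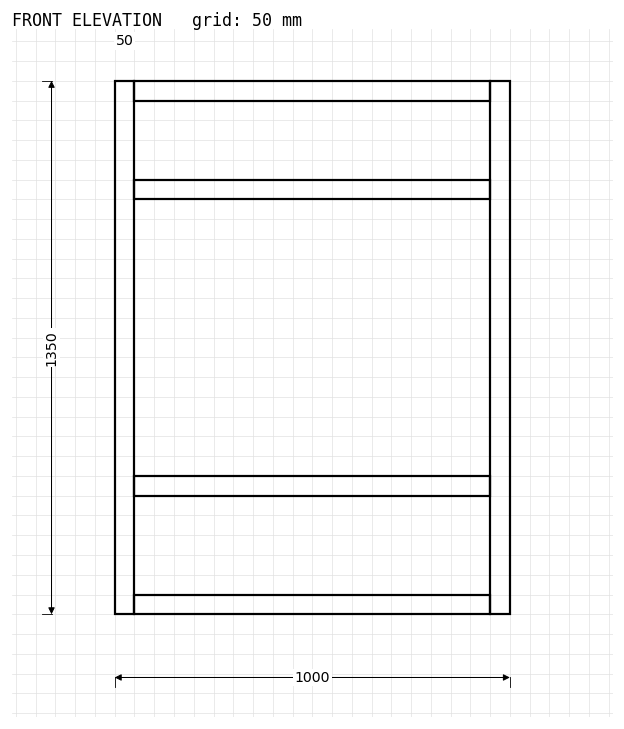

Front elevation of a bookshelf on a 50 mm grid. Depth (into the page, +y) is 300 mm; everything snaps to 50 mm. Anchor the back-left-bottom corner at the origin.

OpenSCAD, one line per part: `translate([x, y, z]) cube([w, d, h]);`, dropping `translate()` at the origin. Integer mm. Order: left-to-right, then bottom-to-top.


cube([50, 300, 1350]);
translate([50, 0, 0]) cube([900, 300, 50]);
translate([50, 0, 300]) cube([900, 300, 50]);
translate([50, 0, 1050]) cube([900, 300, 50]);
translate([50, 0, 1300]) cube([900, 300, 50]);
translate([950, 0, 0]) cube([50, 300, 1350]);


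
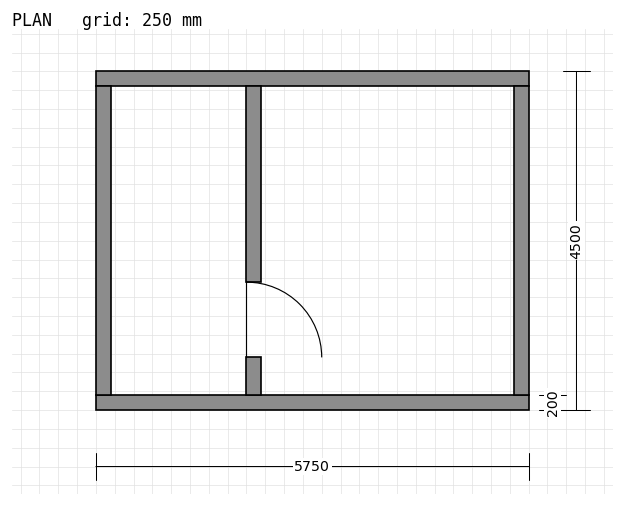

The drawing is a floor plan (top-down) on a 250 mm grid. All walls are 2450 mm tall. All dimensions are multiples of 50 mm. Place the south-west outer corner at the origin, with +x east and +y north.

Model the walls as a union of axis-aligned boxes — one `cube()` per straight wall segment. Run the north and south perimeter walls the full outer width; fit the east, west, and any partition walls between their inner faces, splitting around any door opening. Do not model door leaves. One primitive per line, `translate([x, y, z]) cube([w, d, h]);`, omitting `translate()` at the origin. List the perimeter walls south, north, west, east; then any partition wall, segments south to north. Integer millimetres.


cube([5750, 200, 2450]);
translate([0, 4300, 0]) cube([5750, 200, 2450]);
translate([0, 200, 0]) cube([200, 4100, 2450]);
translate([5550, 200, 0]) cube([200, 4100, 2450]);
translate([2000, 200, 0]) cube([200, 500, 2450]);
translate([2000, 1700, 0]) cube([200, 2600, 2450]);


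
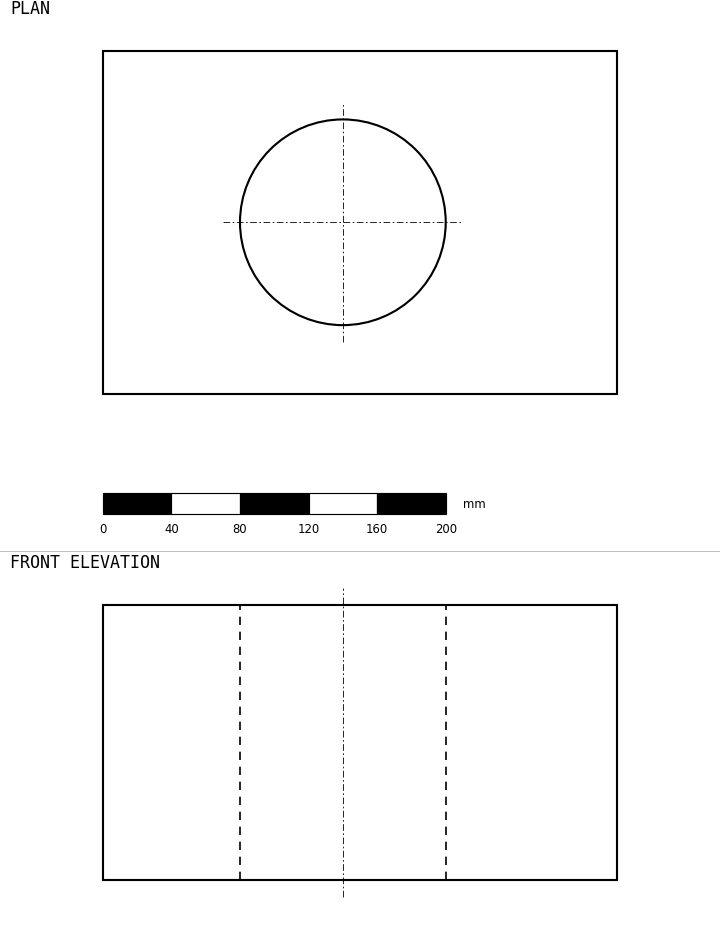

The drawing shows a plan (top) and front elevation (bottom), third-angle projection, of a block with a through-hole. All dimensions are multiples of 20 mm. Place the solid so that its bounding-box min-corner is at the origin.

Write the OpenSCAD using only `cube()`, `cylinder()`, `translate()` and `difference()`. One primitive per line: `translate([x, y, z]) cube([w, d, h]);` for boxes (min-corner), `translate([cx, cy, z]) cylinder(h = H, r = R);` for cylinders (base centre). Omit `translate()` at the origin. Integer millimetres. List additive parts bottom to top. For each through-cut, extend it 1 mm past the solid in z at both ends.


difference() {
  cube([300, 200, 160]);
  translate([140, 100, -1]) cylinder(h = 162, r = 60);
}


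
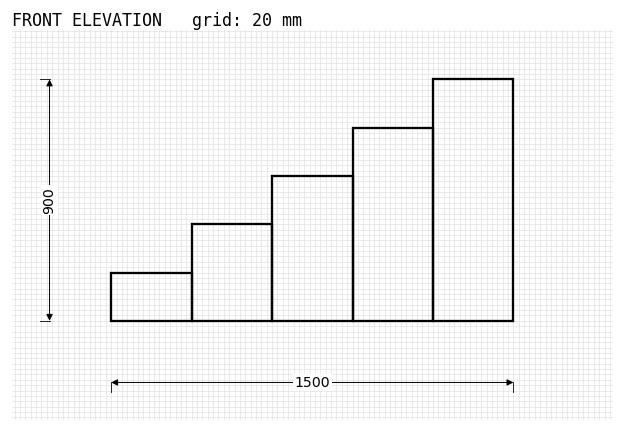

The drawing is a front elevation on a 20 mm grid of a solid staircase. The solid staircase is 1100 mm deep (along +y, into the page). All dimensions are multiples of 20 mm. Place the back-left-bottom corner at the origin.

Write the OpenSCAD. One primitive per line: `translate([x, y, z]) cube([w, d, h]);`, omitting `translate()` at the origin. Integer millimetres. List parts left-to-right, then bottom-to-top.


cube([300, 1100, 180]);
translate([300, 0, 0]) cube([300, 1100, 360]);
translate([600, 0, 0]) cube([300, 1100, 540]);
translate([900, 0, 0]) cube([300, 1100, 720]);
translate([1200, 0, 0]) cube([300, 1100, 900]);
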